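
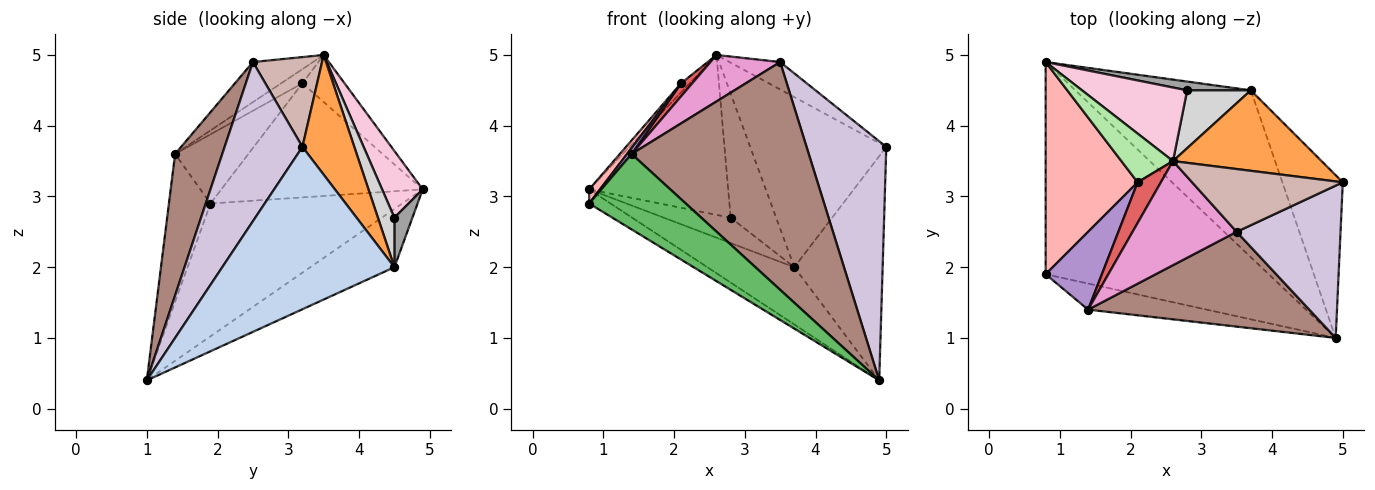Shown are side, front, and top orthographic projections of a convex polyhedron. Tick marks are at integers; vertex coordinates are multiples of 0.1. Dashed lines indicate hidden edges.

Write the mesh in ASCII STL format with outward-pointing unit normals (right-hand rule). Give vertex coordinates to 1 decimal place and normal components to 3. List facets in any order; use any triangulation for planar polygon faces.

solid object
 facet normal -0.300 0.310 -0.902
  outer loop
   vertex 3.7 4.5 2.0
   vertex 4.9 1.0 0.4
   vertex 0.8 4.9 3.1
  endloop
 endfacet
 facet normal 0.845 0.433 -0.314
  outer loop
   vertex 3.7 4.5 2.0
   vertex 5.0 3.2 3.7
   vertex 4.9 1.0 0.4
  endloop
 endfacet
 facet normal 0.326 0.855 0.404
  outer loop
   vertex 3.7 4.5 2.0
   vertex 2.6 3.5 5.0
   vertex 5.0 3.2 3.7
  endloop
 endfacet
 facet normal -0.511 0.057 -0.858
  outer loop
   vertex 0.8 1.9 2.9
   vertex 0.8 4.9 3.1
   vertex 4.9 1.0 0.4
  endloop
 endfacet
 facet normal -0.377 -0.876 -0.303
  outer loop
   vertex 0.8 1.9 2.9
   vertex 4.9 1.0 0.4
   vertex 1.4 1.4 3.6
  endloop
 endfacet
 facet normal -0.667 0.136 0.732
  outer loop
   vertex 2.1 3.2 4.6
   vertex 2.6 3.5 5.0
   vertex 0.8 4.9 3.1
  endloop
 endfacet
 facet normal -0.502 -0.263 0.824
  outer loop
   vertex 2.1 3.2 4.6
   vertex 1.4 1.4 3.6
   vertex 2.6 3.5 5.0
  endloop
 endfacet
 facet normal -0.778 -0.042 0.627
  outer loop
   vertex 2.1 3.2 4.6
   vertex 0.8 4.9 3.1
   vertex 0.8 1.9 2.9
  endloop
 endfacet
 facet normal -0.775 -0.048 0.630
  outer loop
   vertex 2.1 3.2 4.6
   vertex 0.8 1.9 2.9
   vertex 1.4 1.4 3.6
  endloop
 endfacet
 facet normal 0.636 -0.651 0.415
  outer loop
   vertex 3.5 2.5 4.9
   vertex 4.9 1.0 0.4
   vertex 5.0 3.2 3.7
  endloop
 endfacet
 facet normal 0.239 -0.897 0.373
  outer loop
   vertex 3.5 2.5 4.9
   vertex 1.4 1.4 3.6
   vertex 4.9 1.0 0.4
  endloop
 endfacet
 facet normal 0.480 0.351 0.804
  outer loop
   vertex 3.5 2.5 4.9
   vertex 5.0 3.2 3.7
   vertex 2.6 3.5 5.0
  endloop
 endfacet
 facet normal -0.332 -0.385 0.861
  outer loop
   vertex 3.5 2.5 4.9
   vertex 2.6 3.5 5.0
   vertex 1.4 1.4 3.6
  endloop
 endfacet
 facet normal 0.256 0.878 0.404
  outer loop
   vertex 2.8 4.5 2.7
   vertex 0.8 4.9 3.1
   vertex 2.6 3.5 5.0
  endloop
 endfacet
 facet normal 0.247 0.916 0.317
  outer loop
   vertex 2.8 4.5 2.7
   vertex 3.7 4.5 2.0
   vertex 0.8 4.9 3.1
  endloop
 endfacet
 facet normal 0.312 0.861 0.401
  outer loop
   vertex 2.8 4.5 2.7
   vertex 2.6 3.5 5.0
   vertex 3.7 4.5 2.0
  endloop
 endfacet
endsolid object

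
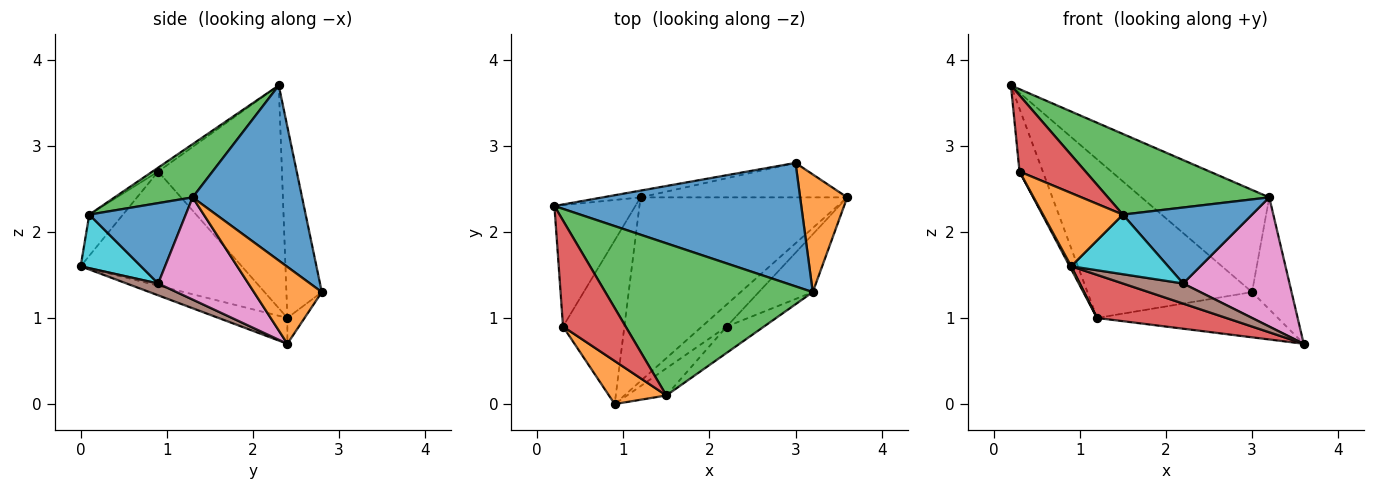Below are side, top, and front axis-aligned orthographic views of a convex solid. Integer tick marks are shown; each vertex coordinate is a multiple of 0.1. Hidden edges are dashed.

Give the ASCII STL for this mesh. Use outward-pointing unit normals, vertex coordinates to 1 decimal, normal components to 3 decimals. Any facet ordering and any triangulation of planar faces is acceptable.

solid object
 facet normal 0.479 0.560 0.676
  outer loop
   vertex 3.2 1.3 2.4
   vertex 3.0 2.8 1.3
   vertex 0.2 2.3 3.7
  endloop
 endfacet
 facet normal 0.764 0.445 0.468
  outer loop
   vertex 3.2 1.3 2.4
   vertex 3.6 2.4 0.7
   vertex 3.0 2.8 1.3
  endloop
 endfacet
 facet normal -0.210 0.977 -0.042
  outer loop
   vertex 1.2 2.4 1.0
   vertex 0.2 2.3 3.7
   vertex 3.0 2.8 1.3
  endloop
 endfacet
 facet normal -0.121 -0.227 -0.966
  outer loop
   vertex 1.2 2.4 1.0
   vertex 3.6 2.4 0.7
   vertex 0.9 0.0 1.6
  endloop
 endfacet
 facet normal -0.076 0.793 -0.604
  outer loop
   vertex 1.2 2.4 1.0
   vertex 3.0 2.8 1.3
   vertex 3.6 2.4 0.7
  endloop
 endfacet
 facet normal 0.333 -0.636 -0.696
  outer loop
   vertex 2.2 0.9 1.4
   vertex 0.9 0.0 1.6
   vertex 3.6 2.4 0.7
  endloop
 endfacet
 facet normal 0.612 -0.722 -0.323
  outer loop
   vertex 2.2 0.9 1.4
   vertex 3.6 2.4 0.7
   vertex 3.2 1.3 2.4
  endloop
 endfacet
 facet normal -0.926 0.174 -0.336
  outer loop
   vertex 0.3 0.9 2.7
   vertex 0.2 2.3 3.7
   vertex 1.2 2.4 1.0
  endloop
 endfacet
 facet normal -0.881 -0.008 -0.474
  outer loop
   vertex 0.3 0.9 2.7
   vertex 1.2 2.4 1.0
   vertex 0.9 0.0 1.6
  endloop
 endfacet
 facet normal 0.493 -0.792 -0.361
  outer loop
   vertex 1.5 0.1 2.2
   vertex 0.9 0.0 1.6
   vertex 2.2 0.9 1.4
  endloop
 endfacet
 facet normal 0.576 -0.772 -0.268
  outer loop
   vertex 1.5 0.1 2.2
   vertex 2.2 0.9 1.4
   vertex 3.2 1.3 2.4
  endloop
 endfacet
 facet normal -0.342 -0.810 0.477
  outer loop
   vertex 1.5 0.1 2.2
   vertex 0.3 0.9 2.7
   vertex 0.9 0.0 1.6
  endloop
 endfacet
 facet normal 0.221 -0.457 0.862
  outer loop
   vertex 1.5 0.1 2.2
   vertex 3.2 1.3 2.4
   vertex 0.2 2.3 3.7
  endloop
 endfacet
 facet normal -0.051 -0.583 0.811
  outer loop
   vertex 1.5 0.1 2.2
   vertex 0.2 2.3 3.7
   vertex 0.3 0.9 2.7
  endloop
 endfacet
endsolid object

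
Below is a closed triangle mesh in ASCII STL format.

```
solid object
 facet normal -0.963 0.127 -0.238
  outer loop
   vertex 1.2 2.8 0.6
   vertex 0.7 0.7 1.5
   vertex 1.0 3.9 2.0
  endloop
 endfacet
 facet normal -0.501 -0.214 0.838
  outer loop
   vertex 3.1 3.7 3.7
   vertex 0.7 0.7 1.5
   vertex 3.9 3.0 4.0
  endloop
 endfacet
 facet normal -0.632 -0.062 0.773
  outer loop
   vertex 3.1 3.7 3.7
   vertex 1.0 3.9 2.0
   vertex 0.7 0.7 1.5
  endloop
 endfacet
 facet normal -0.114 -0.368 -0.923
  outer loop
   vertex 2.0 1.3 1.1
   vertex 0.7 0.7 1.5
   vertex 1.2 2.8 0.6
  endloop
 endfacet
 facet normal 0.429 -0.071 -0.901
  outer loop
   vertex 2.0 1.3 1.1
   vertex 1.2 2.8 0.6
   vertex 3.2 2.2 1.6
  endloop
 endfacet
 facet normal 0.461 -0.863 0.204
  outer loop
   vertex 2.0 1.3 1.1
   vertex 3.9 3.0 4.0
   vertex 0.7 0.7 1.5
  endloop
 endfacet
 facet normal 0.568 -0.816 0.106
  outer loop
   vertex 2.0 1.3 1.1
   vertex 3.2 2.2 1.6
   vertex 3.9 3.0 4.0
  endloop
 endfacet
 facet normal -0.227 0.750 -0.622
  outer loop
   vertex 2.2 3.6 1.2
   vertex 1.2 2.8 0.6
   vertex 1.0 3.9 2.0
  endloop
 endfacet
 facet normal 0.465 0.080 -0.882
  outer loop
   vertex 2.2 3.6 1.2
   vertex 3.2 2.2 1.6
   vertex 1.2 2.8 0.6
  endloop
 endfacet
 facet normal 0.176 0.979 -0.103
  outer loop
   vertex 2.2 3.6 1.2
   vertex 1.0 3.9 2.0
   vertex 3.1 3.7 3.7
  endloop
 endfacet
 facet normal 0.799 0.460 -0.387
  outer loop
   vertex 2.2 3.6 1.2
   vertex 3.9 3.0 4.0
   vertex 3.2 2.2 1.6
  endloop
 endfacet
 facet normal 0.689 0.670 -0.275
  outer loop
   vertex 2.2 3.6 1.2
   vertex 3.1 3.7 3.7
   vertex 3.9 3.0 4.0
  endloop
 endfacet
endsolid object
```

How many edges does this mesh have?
18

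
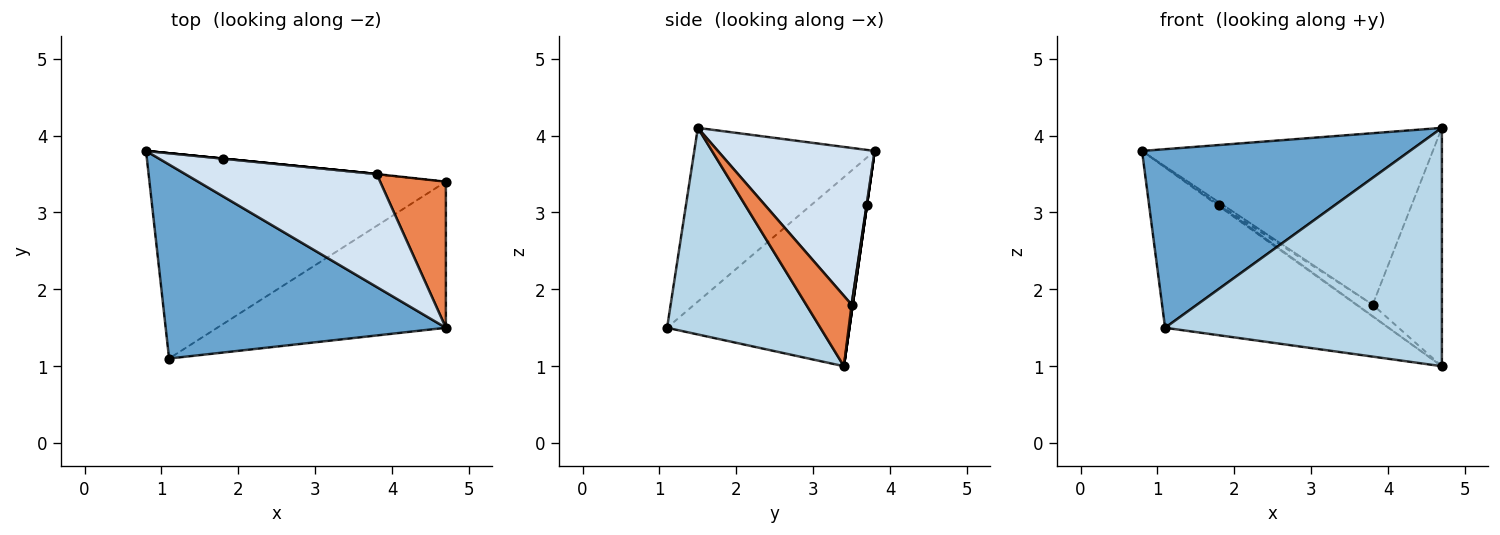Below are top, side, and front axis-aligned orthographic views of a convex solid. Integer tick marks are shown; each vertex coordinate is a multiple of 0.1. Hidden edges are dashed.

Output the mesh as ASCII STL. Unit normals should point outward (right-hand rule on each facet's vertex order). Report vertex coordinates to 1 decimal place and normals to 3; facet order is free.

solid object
 facet normal -0.415 -0.616 0.669
  outer loop
   vertex 1.1 1.1 1.5
   vertex 4.7 1.5 4.1
   vertex 0.8 3.8 3.8
  endloop
 endfacet
 facet normal -0.449 0.550 -0.704
  outer loop
   vertex 4.7 3.4 1.0
   vertex 1.1 1.1 1.5
   vertex 0.8 3.8 3.8
  endloop
 endfacet
 facet normal 0.427 -0.771 -0.473
  outer loop
   vertex 4.7 3.4 1.0
   vertex 4.7 1.5 4.1
   vertex 1.1 1.1 1.5
  endloop
 endfacet
 facet normal 0.411 0.762 0.502
  outer loop
   vertex 3.8 3.5 1.8
   vertex 0.8 3.8 3.8
   vertex 4.7 1.5 4.1
  endloop
 endfacet
 facet normal 0.488 0.744 0.456
  outer loop
   vertex 3.8 3.5 1.8
   vertex 4.7 1.5 4.1
   vertex 4.7 3.4 1.0
  endloop
 endfacet
 facet normal 0.000 0.990 -0.141
  outer loop
   vertex 1.8 3.7 3.1
   vertex 4.7 3.4 1.0
   vertex 0.8 3.8 3.8
  endloop
 endfacet
 facet normal 0.100 0.995 0.000
  outer loop
   vertex 1.8 3.7 3.1
   vertex 0.8 3.8 3.8
   vertex 3.8 3.5 1.8
  endloop
 endfacet
 facet normal 0.070 0.997 -0.046
  outer loop
   vertex 1.8 3.7 3.1
   vertex 3.8 3.5 1.8
   vertex 4.7 3.4 1.0
  endloop
 endfacet
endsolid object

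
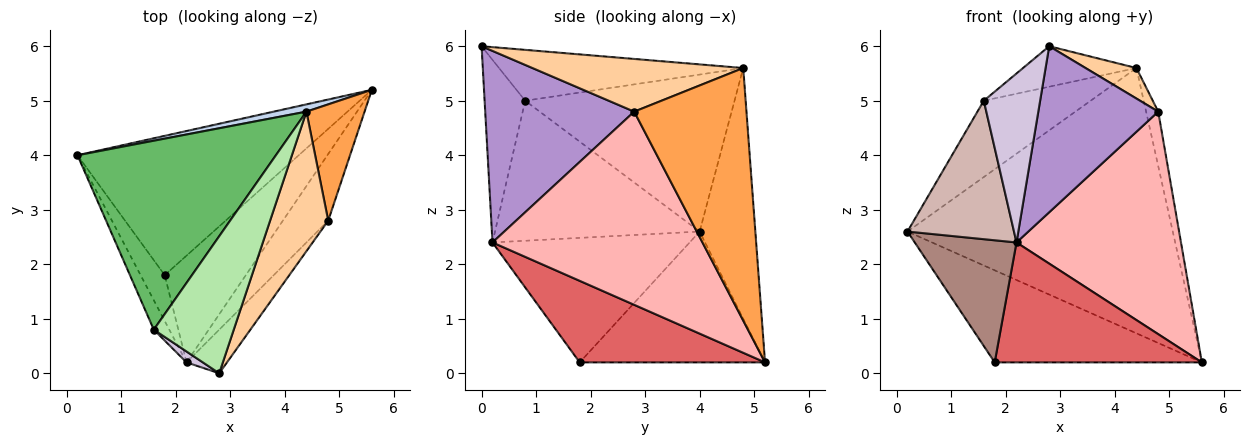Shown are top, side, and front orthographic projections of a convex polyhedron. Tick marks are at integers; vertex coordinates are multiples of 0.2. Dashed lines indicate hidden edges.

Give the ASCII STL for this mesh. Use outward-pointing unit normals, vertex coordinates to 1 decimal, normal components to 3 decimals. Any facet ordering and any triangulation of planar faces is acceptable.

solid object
 facet normal -0.442 0.494 -0.748
  outer loop
   vertex 1.8 1.8 0.2
   vertex 0.2 4.0 2.6
   vertex 5.6 5.2 0.2
  endloop
 endfacet
 facet normal -0.205 0.978 0.027
  outer loop
   vertex 4.4 4.8 5.6
   vertex 5.6 5.2 0.2
   vertex 0.2 4.0 2.6
  endloop
 endfacet
 facet normal 0.969 0.105 0.223
  outer loop
   vertex 4.4 4.8 5.6
   vertex 4.8 2.8 4.8
   vertex 5.6 5.2 0.2
  endloop
 endfacet
 facet normal 0.663 -0.160 0.731
  outer loop
   vertex 4.4 4.8 5.6
   vertex 2.8 0.0 6.0
   vertex 4.8 2.8 4.8
  endloop
 endfacet
 facet normal -0.592 0.302 0.748
  outer loop
   vertex 1.6 0.8 5.0
   vertex 4.4 4.8 5.6
   vertex 0.2 4.0 2.6
  endloop
 endfacet
 facet normal -0.521 0.242 0.819
  outer loop
   vertex 1.6 0.8 5.0
   vertex 2.8 0.0 6.0
   vertex 4.4 4.8 5.6
  endloop
 endfacet
 facet normal 0.556 -0.621 -0.553
  outer loop
   vertex 2.2 0.2 2.4
   vertex 1.8 1.8 0.2
   vertex 5.6 5.2 0.2
  endloop
 endfacet
 facet normal 0.774 -0.606 -0.182
  outer loop
   vertex 2.2 0.2 2.4
   vertex 5.6 5.2 0.2
   vertex 4.8 2.8 4.8
  endloop
 endfacet
 facet normal 0.769 -0.619 -0.162
  outer loop
   vertex 2.2 0.2 2.4
   vertex 4.8 2.8 4.8
   vertex 2.8 0.0 6.0
  endloop
 endfacet
 facet normal -0.584 -0.810 0.052
  outer loop
   vertex 2.2 0.2 2.4
   vertex 2.8 0.0 6.0
   vertex 1.6 0.8 5.0
  endloop
 endfacet
 facet normal -0.876 -0.452 -0.170
  outer loop
   vertex 2.2 0.2 2.4
   vertex 0.2 4.0 2.6
   vertex 1.8 1.8 0.2
  endloop
 endfacet
 facet normal -0.883 -0.459 -0.098
  outer loop
   vertex 2.2 0.2 2.4
   vertex 1.6 0.8 5.0
   vertex 0.2 4.0 2.6
  endloop
 endfacet
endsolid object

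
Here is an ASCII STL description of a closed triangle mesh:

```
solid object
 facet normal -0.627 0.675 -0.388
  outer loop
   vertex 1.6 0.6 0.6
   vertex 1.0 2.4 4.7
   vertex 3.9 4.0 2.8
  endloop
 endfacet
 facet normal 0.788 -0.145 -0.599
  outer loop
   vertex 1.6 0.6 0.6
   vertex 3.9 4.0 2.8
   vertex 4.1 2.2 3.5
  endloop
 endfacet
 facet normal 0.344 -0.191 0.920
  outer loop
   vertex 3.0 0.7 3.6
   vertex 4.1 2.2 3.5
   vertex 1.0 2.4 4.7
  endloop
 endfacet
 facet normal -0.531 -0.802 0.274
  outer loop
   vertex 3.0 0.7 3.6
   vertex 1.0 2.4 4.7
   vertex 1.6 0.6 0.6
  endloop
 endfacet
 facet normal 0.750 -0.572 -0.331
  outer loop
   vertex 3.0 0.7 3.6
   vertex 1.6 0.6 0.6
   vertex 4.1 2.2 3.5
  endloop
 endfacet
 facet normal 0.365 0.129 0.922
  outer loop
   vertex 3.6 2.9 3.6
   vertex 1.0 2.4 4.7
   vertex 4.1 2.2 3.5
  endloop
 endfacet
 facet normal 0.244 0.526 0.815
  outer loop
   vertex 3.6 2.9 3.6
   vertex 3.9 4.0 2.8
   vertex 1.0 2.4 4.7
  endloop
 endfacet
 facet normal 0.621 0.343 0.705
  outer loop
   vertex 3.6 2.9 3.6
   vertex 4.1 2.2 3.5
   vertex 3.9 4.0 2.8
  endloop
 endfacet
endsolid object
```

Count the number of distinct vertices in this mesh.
6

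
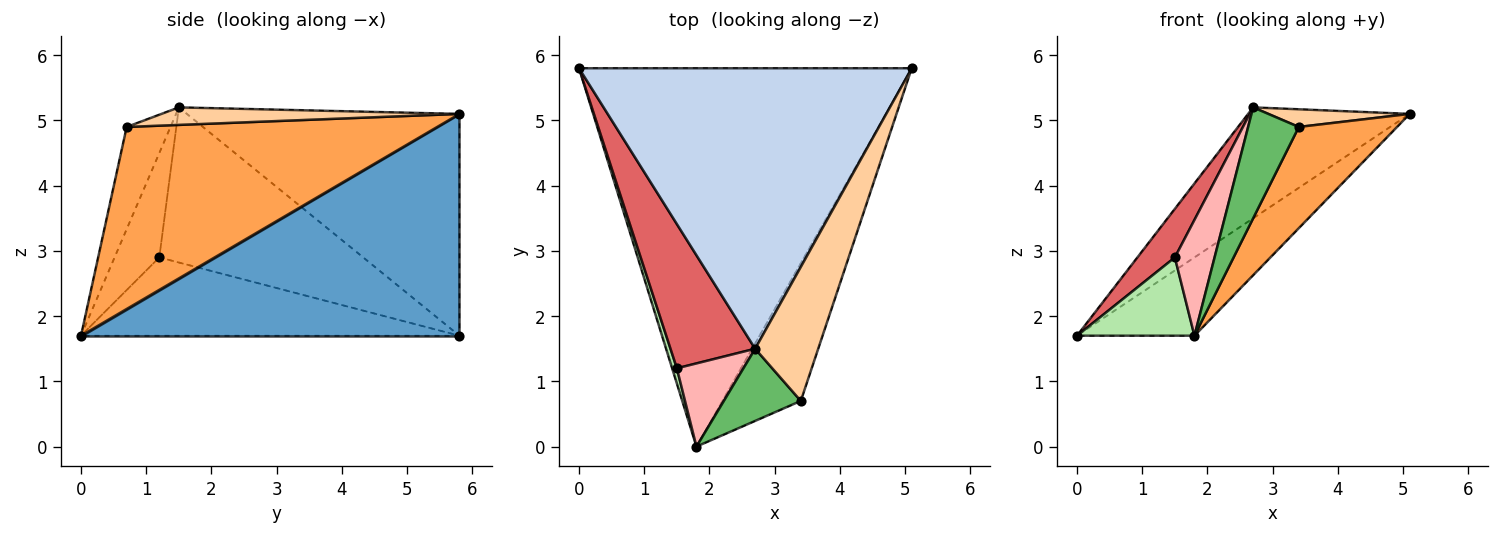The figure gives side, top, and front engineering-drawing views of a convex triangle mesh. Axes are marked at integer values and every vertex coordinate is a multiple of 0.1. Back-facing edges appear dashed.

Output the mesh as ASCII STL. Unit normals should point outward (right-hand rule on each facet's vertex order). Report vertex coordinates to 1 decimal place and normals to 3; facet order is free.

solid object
 facet normal 0.547 0.170 -0.820
  outer loop
   vertex 1.8 0.0 1.7
   vertex 0.0 5.8 1.7
   vertex 5.1 5.8 5.1
  endloop
 endfacet
 facet normal -0.527 0.312 0.790
  outer loop
   vertex 2.7 1.5 5.2
   vertex 5.1 5.8 5.1
   vertex 0.0 5.8 1.7
  endloop
 endfacet
 facet normal 0.882 -0.279 -0.380
  outer loop
   vertex 3.4 0.7 4.9
   vertex 1.8 0.0 1.7
   vertex 5.1 5.8 5.1
  endloop
 endfacet
 facet normal 0.266 -0.126 0.956
  outer loop
   vertex 3.4 0.7 4.9
   vertex 5.1 5.8 5.1
   vertex 2.7 1.5 5.2
  endloop
 endfacet
 facet normal -0.587 -0.679 0.442
  outer loop
   vertex 3.4 0.7 4.9
   vertex 2.7 1.5 5.2
   vertex 1.8 0.0 1.7
  endloop
 endfacet
 facet normal -0.953 -0.296 0.058
  outer loop
   vertex 1.5 1.2 2.9
   vertex 0.0 5.8 1.7
   vertex 1.8 0.0 1.7
  endloop
 endfacet
 facet normal -0.867 -0.159 0.473
  outer loop
   vertex 1.5 1.2 2.9
   vertex 2.7 1.5 5.2
   vertex 0.0 5.8 1.7
  endloop
 endfacet
 facet normal -0.675 -0.599 0.430
  outer loop
   vertex 1.5 1.2 2.9
   vertex 1.8 0.0 1.7
   vertex 2.7 1.5 5.2
  endloop
 endfacet
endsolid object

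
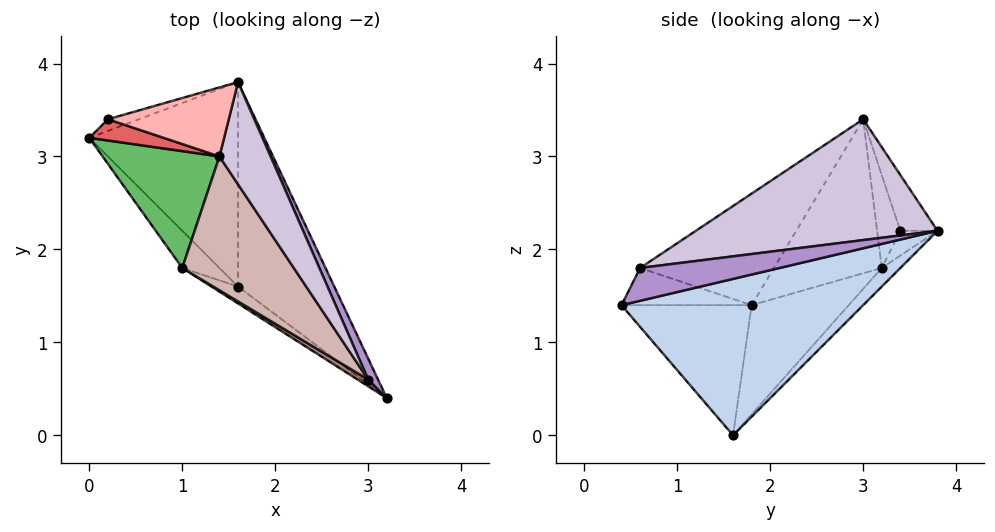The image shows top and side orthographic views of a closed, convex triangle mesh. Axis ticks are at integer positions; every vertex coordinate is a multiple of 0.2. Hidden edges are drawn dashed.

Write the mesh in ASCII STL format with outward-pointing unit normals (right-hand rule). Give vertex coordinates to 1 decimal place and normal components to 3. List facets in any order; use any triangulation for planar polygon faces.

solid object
 facet normal -0.088 0.704 -0.704
  outer loop
   vertex 1.6 1.6 0.0
   vertex 0.0 3.2 1.8
   vertex 1.6 3.8 2.2
  endloop
 endfacet
 facet normal 0.754 0.464 -0.464
  outer loop
   vertex 1.6 1.6 0.0
   vertex 1.6 3.8 2.2
   vertex 3.2 0.4 1.4
  endloop
 endfacet
 facet normal -0.817 -0.504 -0.278
  outer loop
   vertex 1.0 1.8 1.4
   vertex 0.0 3.2 1.8
   vertex 1.6 1.6 0.0
  endloop
 endfacet
 facet normal -0.534 -0.839 -0.109
  outer loop
   vertex 1.0 1.8 1.4
   vertex 1.6 1.6 0.0
   vertex 3.2 0.4 1.4
  endloop
 endfacet
 facet normal -0.640 -0.596 0.485
  outer loop
   vertex 1.0 1.8 1.4
   vertex 1.4 3.0 3.4
   vertex 0.0 3.2 1.8
  endloop
 endfacet
 facet normal -0.260 0.909 -0.325
  outer loop
   vertex 0.2 3.4 2.2
   vertex 1.6 3.8 2.2
   vertex 0.0 3.2 1.8
  endloop
 endfacet
 facet normal -0.707 -0.424 0.566
  outer loop
   vertex 0.2 3.4 2.2
   vertex 0.0 3.2 1.8
   vertex 1.4 3.0 3.4
  endloop
 endfacet
 facet normal -0.236 0.826 0.511
  outer loop
   vertex 0.2 3.4 2.2
   vertex 1.4 3.0 3.4
   vertex 1.6 3.8 2.2
  endloop
 endfacet
 facet normal 0.894 0.358 0.268
  outer loop
   vertex 3.0 0.6 1.8
   vertex 3.2 0.4 1.4
   vertex 1.6 3.8 2.2
  endloop
 endfacet
 facet normal 0.868 0.334 0.367
  outer loop
   vertex 3.0 0.6 1.8
   vertex 1.6 3.8 2.2
   vertex 1.4 3.0 3.4
  endloop
 endfacet
 facet normal -0.531 -0.834 0.152
  outer loop
   vertex 3.0 0.6 1.8
   vertex 1.0 1.8 1.4
   vertex 3.2 0.4 1.4
  endloop
 endfacet
 facet normal -0.514 -0.686 0.514
  outer loop
   vertex 3.0 0.6 1.8
   vertex 1.4 3.0 3.4
   vertex 1.0 1.8 1.4
  endloop
 endfacet
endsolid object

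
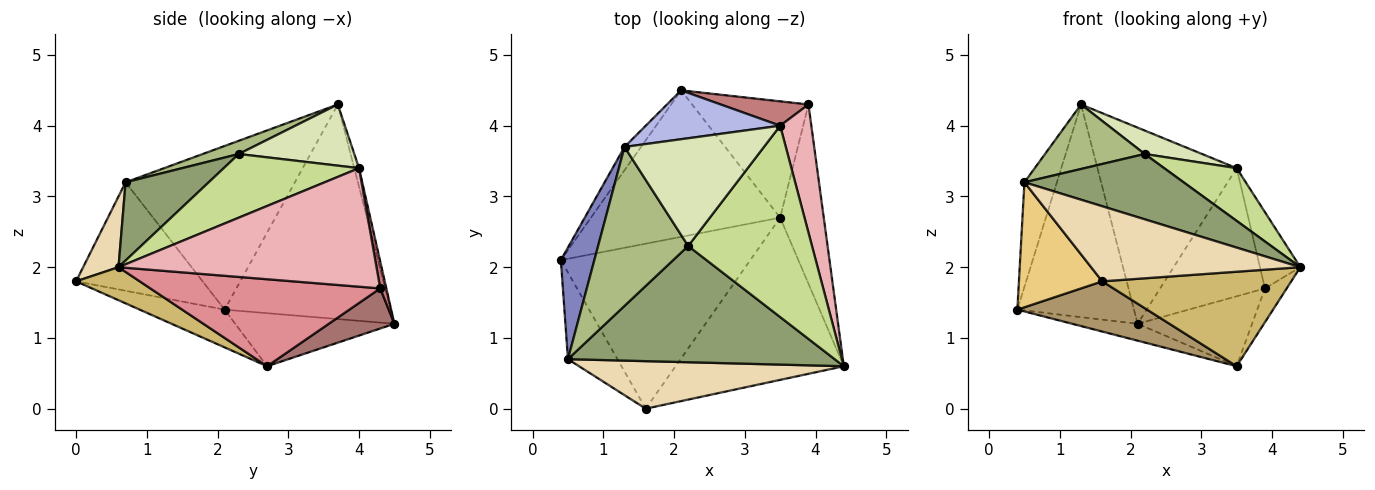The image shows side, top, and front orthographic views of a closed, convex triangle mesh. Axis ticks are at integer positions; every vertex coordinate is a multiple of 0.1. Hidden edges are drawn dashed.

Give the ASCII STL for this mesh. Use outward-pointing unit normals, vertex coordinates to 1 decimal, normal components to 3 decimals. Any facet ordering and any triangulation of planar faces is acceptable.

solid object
 facet normal -0.817 0.573 -0.063
  outer loop
   vertex 1.3 3.7 4.3
   vertex 2.1 4.5 1.2
   vertex 0.4 2.1 1.4
  endloop
 endfacet
 facet normal -0.963 0.185 0.197
  outer loop
   vertex 0.5 0.7 3.2
   vertex 1.3 3.7 4.3
   vertex 0.4 2.1 1.4
  endloop
 endfacet
 facet normal -0.268 0.110 -0.957
  outer loop
   vertex 3.5 2.7 0.6
   vertex 0.4 2.1 1.4
   vertex 2.1 4.5 1.2
  endloop
 endfacet
 facet normal -0.033 0.970 0.242
  outer loop
   vertex 3.5 4.0 3.4
   vertex 2.1 4.5 1.2
   vertex 1.3 3.7 4.3
  endloop
 endfacet
 facet normal 0.248 -0.474 0.845
  outer loop
   vertex 2.2 2.3 3.6
   vertex 0.5 0.7 3.2
   vertex 4.4 0.6 2.0
  endloop
 endfacet
 facet normal 0.135 -0.373 0.918
  outer loop
   vertex 2.2 2.3 3.6
   vertex 1.3 3.7 4.3
   vertex 0.5 0.7 3.2
  endloop
 endfacet
 facet normal 0.444 -0.238 0.864
  outer loop
   vertex 2.2 2.3 3.6
   vertex 4.4 0.6 2.0
   vertex 3.5 4.0 3.4
  endloop
 endfacet
 facet normal 0.394 -0.196 0.898
  outer loop
   vertex 2.2 2.3 3.6
   vertex 3.5 4.0 3.4
   vertex 1.3 3.7 4.3
  endloop
 endfacet
 facet normal -0.187 -0.286 -0.940
  outer loop
   vertex 1.6 0.0 1.8
   vertex 0.4 2.1 1.4
   vertex 3.5 2.7 0.6
  endloop
 endfacet
 facet normal 0.167 -0.496 -0.852
  outer loop
   vertex 1.6 0.0 1.8
   vertex 3.5 2.7 0.6
   vertex 4.4 0.6 2.0
  endloop
 endfacet
 facet normal -0.780 -0.514 -0.356
  outer loop
   vertex 1.6 0.0 1.8
   vertex 0.5 0.7 3.2
   vertex 0.4 2.1 1.4
  endloop
 endfacet
 facet normal 0.141 -0.837 0.529
  outer loop
   vertex 1.6 0.0 1.8
   vertex 4.4 0.6 2.0
   vertex 0.5 0.7 3.2
  endloop
 endfacet
 facet normal 0.283 0.494 -0.822
  outer loop
   vertex 3.9 4.3 1.7
   vertex 3.5 2.7 0.6
   vertex 2.1 4.5 1.2
  endloop
 endfacet
 facet normal 0.057 0.981 0.187
  outer loop
   vertex 3.9 4.3 1.7
   vertex 2.1 4.5 1.2
   vertex 3.5 4.0 3.4
  endloop
 endfacet
 facet normal 0.891 0.084 -0.446
  outer loop
   vertex 3.9 4.3 1.7
   vertex 4.4 0.6 2.0
   vertex 3.5 2.7 0.6
  endloop
 endfacet
 facet normal 0.956 0.150 0.251
  outer loop
   vertex 3.9 4.3 1.7
   vertex 3.5 4.0 3.4
   vertex 4.4 0.6 2.0
  endloop
 endfacet
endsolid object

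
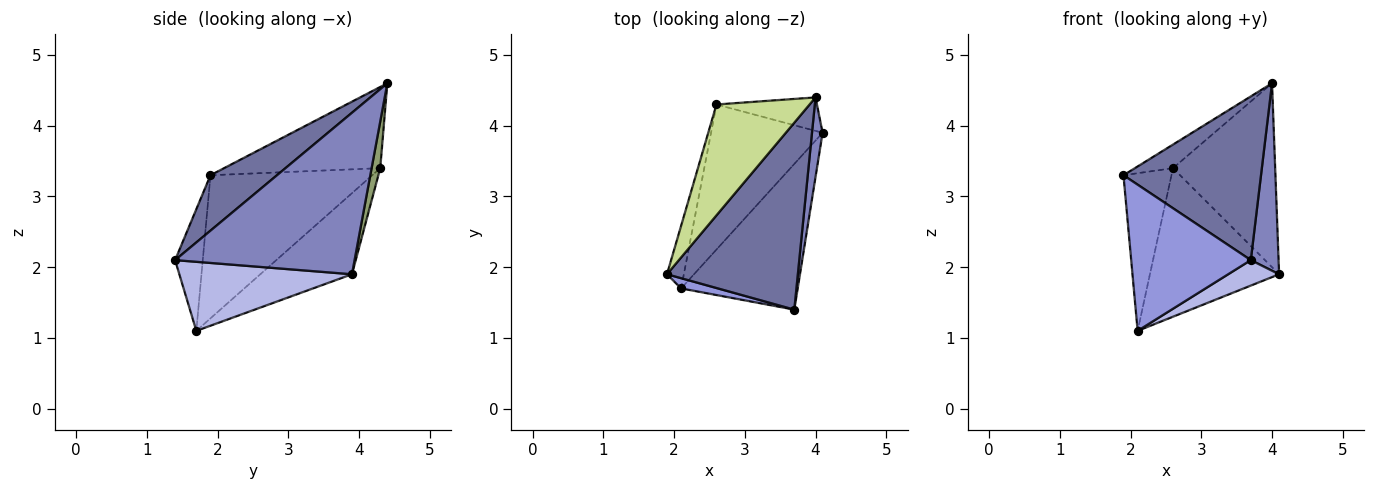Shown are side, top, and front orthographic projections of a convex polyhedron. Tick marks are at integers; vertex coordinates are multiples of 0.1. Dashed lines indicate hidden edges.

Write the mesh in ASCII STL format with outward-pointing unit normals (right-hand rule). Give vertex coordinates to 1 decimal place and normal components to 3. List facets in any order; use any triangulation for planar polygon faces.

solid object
 facet normal 0.304 -0.628 0.717
  outer loop
   vertex 4.0 4.4 4.6
   vertex 1.9 1.9 3.3
   vertex 3.7 1.4 2.1
  endloop
 endfacet
 facet normal 0.986 -0.153 0.065
  outer loop
   vertex 4.0 4.4 4.6
   vertex 3.7 1.4 2.1
   vertex 4.1 3.9 1.9
  endloop
 endfacet
 facet normal -0.225 -0.972 0.068
  outer loop
   vertex 2.1 1.7 1.1
   vertex 3.7 1.4 2.1
   vertex 1.9 1.9 3.3
  endloop
 endfacet
 facet normal 0.504 -0.149 -0.851
  outer loop
   vertex 2.1 1.7 1.1
   vertex 4.1 3.9 1.9
   vertex 3.7 1.4 2.1
  endloop
 endfacet
 facet normal 0.083 0.980 -0.178
  outer loop
   vertex 2.6 4.3 3.4
   vertex 4.0 4.4 4.6
   vertex 4.1 3.9 1.9
  endloop
 endfacet
 facet normal -0.453 0.638 -0.623
  outer loop
   vertex 2.6 4.3 3.4
   vertex 4.1 3.9 1.9
   vertex 2.1 1.7 1.1
  endloop
 endfacet
 facet normal -0.649 0.158 0.744
  outer loop
   vertex 2.6 4.3 3.4
   vertex 1.9 1.9 3.3
   vertex 4.0 4.4 4.6
  endloop
 endfacet
 facet normal -0.953 0.283 -0.112
  outer loop
   vertex 2.6 4.3 3.4
   vertex 2.1 1.7 1.1
   vertex 1.9 1.9 3.3
  endloop
 endfacet
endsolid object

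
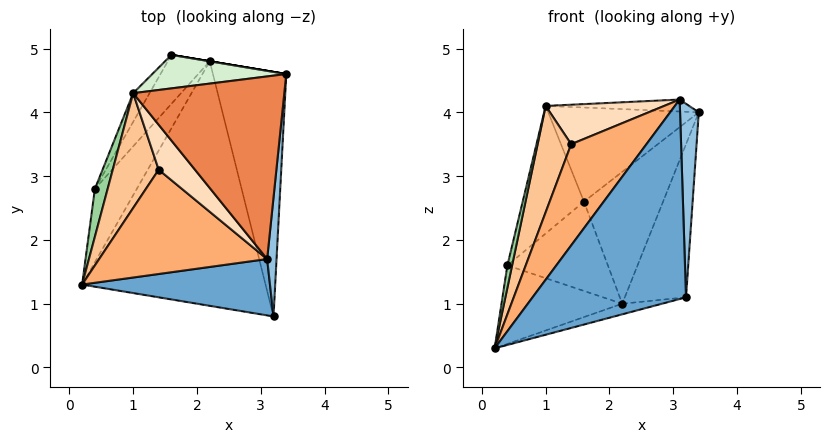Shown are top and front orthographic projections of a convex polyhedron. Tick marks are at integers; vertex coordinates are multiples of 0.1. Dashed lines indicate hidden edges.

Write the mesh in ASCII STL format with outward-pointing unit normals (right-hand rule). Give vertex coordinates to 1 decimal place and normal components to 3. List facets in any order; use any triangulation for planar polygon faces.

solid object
 facet normal -0.227 -0.937 0.265
  outer loop
   vertex 3.1 1.7 4.2
   vertex 0.2 1.3 0.3
   vertex 3.2 0.8 1.1
  endloop
 endfacet
 facet normal 0.993 -0.099 0.061
  outer loop
   vertex 3.1 1.7 4.2
   vertex 3.2 0.8 1.1
   vertex 3.4 4.6 4.0
  endloop
 endfacet
 facet normal 0.264 0.042 -0.964
  outer loop
   vertex 2.2 4.8 1.0
   vertex 3.2 0.8 1.1
   vertex 0.2 1.3 0.3
  endloop
 endfacet
 facet normal 0.911 0.219 -0.350
  outer loop
   vertex 2.2 4.8 1.0
   vertex 3.4 4.6 4.0
   vertex 3.2 0.8 1.1
  endloop
 endfacet
 facet normal 0.033 0.065 0.997
  outer loop
   vertex 1.0 4.3 4.1
   vertex 3.1 1.7 4.2
   vertex 3.4 4.6 4.0
  endloop
 endfacet
 facet normal -0.656 -0.526 0.542
  outer loop
   vertex 1.4 3.1 3.5
   vertex 0.2 1.3 0.3
   vertex 3.1 1.7 4.2
  endloop
 endfacet
 facet normal -0.684 -0.496 0.535
  outer loop
   vertex 1.4 3.1 3.5
   vertex 1.0 4.3 4.1
   vertex 0.2 1.3 0.3
  endloop
 endfacet
 facet normal -0.649 -0.502 0.572
  outer loop
   vertex 1.4 3.1 3.5
   vertex 3.1 1.7 4.2
   vertex 1.0 4.3 4.1
  endloop
 endfacet
 facet normal -0.721 0.506 -0.474
  outer loop
   vertex 0.4 2.8 1.6
   vertex 2.2 4.8 1.0
   vertex 0.2 1.3 0.3
  endloop
 endfacet
 facet normal -0.939 -0.146 0.313
  outer loop
   vertex 0.4 2.8 1.6
   vertex 0.2 1.3 0.3
   vertex 1.0 4.3 4.1
  endloop
 endfacet
 facet normal 0.164 0.986 0.000
  outer loop
   vertex 1.6 4.9 2.6
   vertex 3.4 4.6 4.0
   vertex 2.2 4.8 1.0
  endloop
 endfacet
 facet normal -0.103 0.937 0.334
  outer loop
   vertex 1.6 4.9 2.6
   vertex 1.0 4.3 4.1
   vertex 3.4 4.6 4.0
  endloop
 endfacet
 facet normal -0.750 0.580 -0.318
  outer loop
   vertex 1.6 4.9 2.6
   vertex 2.2 4.8 1.0
   vertex 0.4 2.8 1.6
  endloop
 endfacet
 facet normal -0.836 0.535 -0.120
  outer loop
   vertex 1.6 4.9 2.6
   vertex 0.4 2.8 1.6
   vertex 1.0 4.3 4.1
  endloop
 endfacet
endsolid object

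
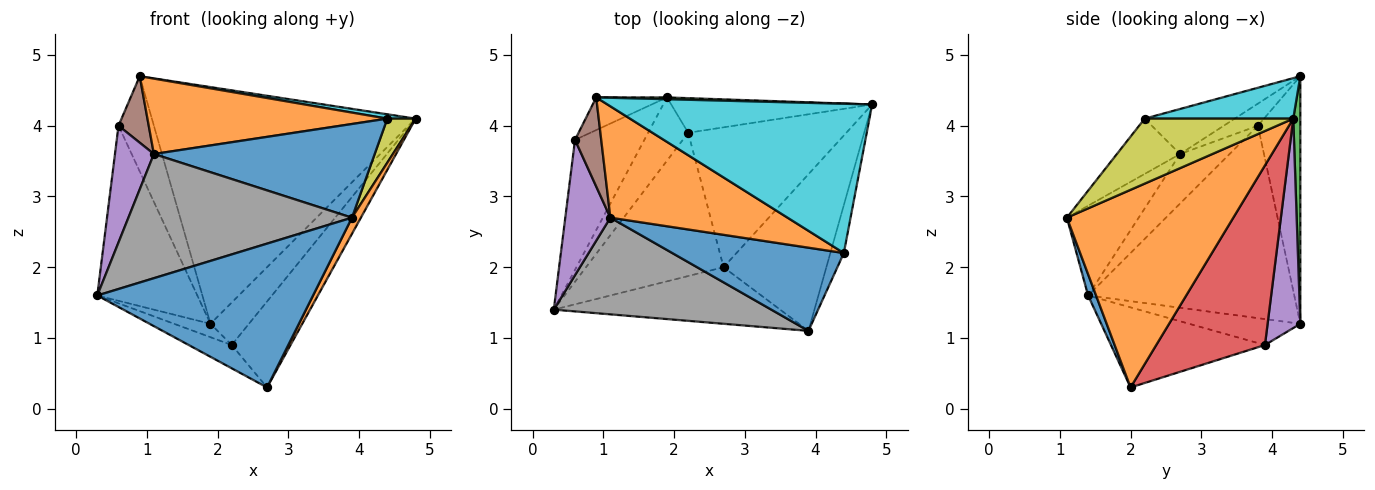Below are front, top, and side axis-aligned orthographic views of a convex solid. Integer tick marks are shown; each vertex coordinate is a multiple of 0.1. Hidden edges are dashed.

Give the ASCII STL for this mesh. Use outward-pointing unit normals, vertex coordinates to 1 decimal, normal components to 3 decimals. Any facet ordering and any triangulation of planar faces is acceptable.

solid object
 facet normal 0.034 -0.930 -0.366
  outer loop
   vertex 2.7 2.0 0.3
   vertex 3.9 1.1 2.7
   vertex 0.3 1.4 1.6
  endloop
 endfacet
 facet normal 0.886 -0.048 -0.461
  outer loop
   vertex 2.7 2.0 0.3
   vertex 4.8 4.3 4.1
   vertex 3.9 1.1 2.7
  endloop
 endfacet
 facet normal 0.027 1.000 0.008
  outer loop
   vertex 0.9 4.4 4.7
   vertex 4.8 4.3 4.1
   vertex 1.9 4.4 1.2
  endloop
 endfacet
 facet normal 0.695 0.376 -0.612
  outer loop
   vertex 2.2 3.9 0.9
   vertex 4.8 4.3 4.1
   vertex 2.7 2.0 0.3
  endloop
 endfacet
 facet normal 0.550 0.647 -0.528
  outer loop
   vertex 2.2 3.9 0.9
   vertex 1.9 4.4 1.2
   vertex 4.8 4.3 4.1
  endloop
 endfacet
 facet normal -0.498 0.139 -0.856
  outer loop
   vertex 2.2 3.9 0.9
   vertex 2.7 2.0 0.3
   vertex 0.3 1.4 1.6
  endloop
 endfacet
 facet normal -0.535 0.175 -0.827
  outer loop
   vertex 2.2 3.9 0.9
   vertex 0.3 1.4 1.6
   vertex 1.9 4.4 1.2
  endloop
 endfacet
 facet normal -0.246 -0.765 0.595
  outer loop
   vertex 1.1 2.7 3.6
   vertex 0.3 1.4 1.6
   vertex 3.9 1.1 2.7
  endloop
 endfacet
 facet normal 0.963 -0.183 -0.200
  outer loop
   vertex 4.4 2.2 4.1
   vertex 3.9 1.1 2.7
   vertex 4.8 4.3 4.1
  endloop
 endfacet
 facet normal 0.151 -0.029 0.988
  outer loop
   vertex 4.4 2.2 4.1
   vertex 4.8 4.3 4.1
   vertex 0.9 4.4 4.7
  endloop
 endfacet
 facet normal -0.209 -0.731 0.649
  outer loop
   vertex 4.4 2.2 4.1
   vertex 1.1 2.7 3.6
   vertex 3.9 1.1 2.7
  endloop
 endfacet
 facet normal -0.206 -0.549 0.810
  outer loop
   vertex 4.4 2.2 4.1
   vertex 0.9 4.4 4.7
   vertex 1.1 2.7 3.6
  endloop
 endfacet
 facet normal -0.856 0.415 -0.308
  outer loop
   vertex 0.6 3.8 4.0
   vertex 1.9 4.4 1.2
   vertex 0.3 1.4 1.6
  endloop
 endfacet
 facet normal -0.750 0.625 -0.214
  outer loop
   vertex 0.6 3.8 4.0
   vertex 0.9 4.4 4.7
   vertex 1.9 4.4 1.2
  endloop
 endfacet
 facet normal -0.639 -0.502 0.582
  outer loop
   vertex 0.6 3.8 4.0
   vertex 0.3 1.4 1.6
   vertex 1.1 2.7 3.6
  endloop
 endfacet
 facet normal -0.559 -0.496 0.665
  outer loop
   vertex 0.6 3.8 4.0
   vertex 1.1 2.7 3.6
   vertex 0.9 4.4 4.7
  endloop
 endfacet
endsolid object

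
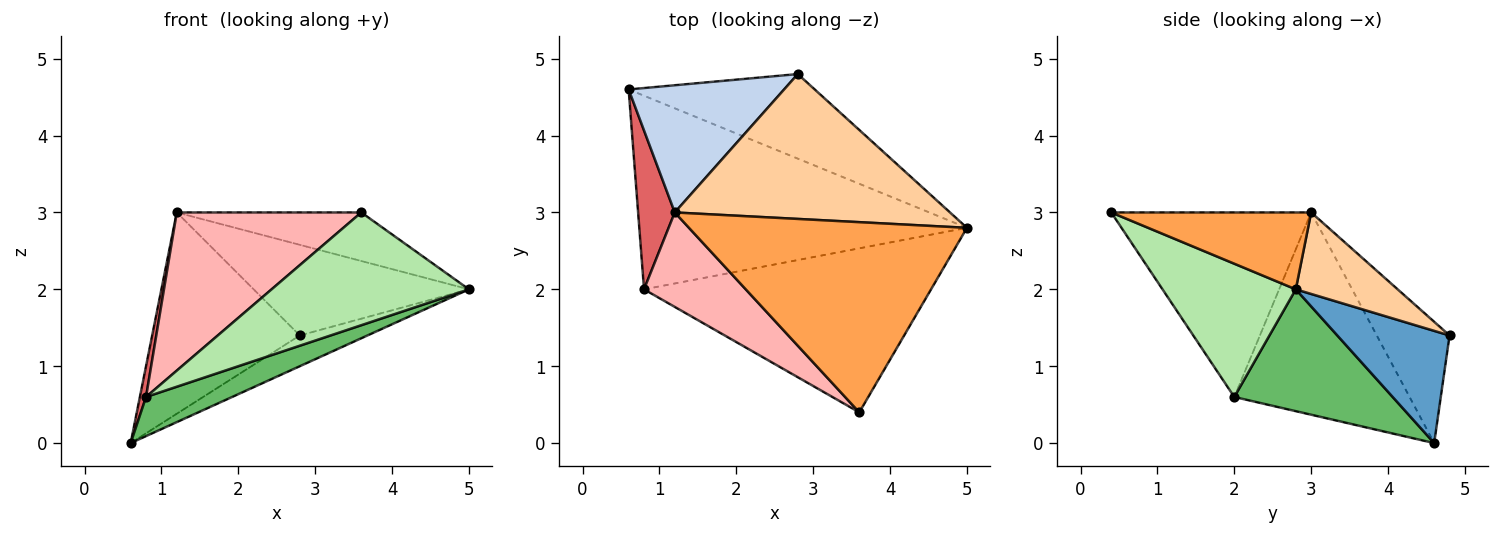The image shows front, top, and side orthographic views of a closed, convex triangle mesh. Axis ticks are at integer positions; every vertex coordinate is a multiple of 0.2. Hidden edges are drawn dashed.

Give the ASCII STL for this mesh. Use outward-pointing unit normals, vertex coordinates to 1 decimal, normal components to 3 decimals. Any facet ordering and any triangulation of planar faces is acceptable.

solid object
 facet normal 0.493 0.297 -0.818
  outer loop
   vertex 2.8 4.8 1.4
   vertex 5.0 2.8 2.0
   vertex 0.6 4.6 0.0
  endloop
 endfacet
 facet normal -0.385 0.780 0.493
  outer loop
   vertex 1.2 3.0 3.0
   vertex 2.8 4.8 1.4
   vertex 0.6 4.6 0.0
  endloop
 endfacet
 facet normal 0.259 0.239 0.936
  outer loop
   vertex 1.2 3.0 3.0
   vertex 3.6 0.4 3.0
   vertex 5.0 2.8 2.0
  endloop
 endfacet
 facet normal 0.243 0.514 0.822
  outer loop
   vertex 1.2 3.0 3.0
   vertex 5.0 2.8 2.0
   vertex 2.8 4.8 1.4
  endloop
 endfacet
 facet normal 0.342 -0.186 -0.921
  outer loop
   vertex 0.8 2.0 0.6
   vertex 0.6 4.6 0.0
   vertex 5.0 2.8 2.0
  endloop
 endfacet
 facet normal 0.357 -0.529 -0.770
  outer loop
   vertex 0.8 2.0 0.6
   vertex 5.0 2.8 2.0
   vertex 3.6 0.4 3.0
  endloop
 endfacet
 facet normal -0.983 -0.035 0.178
  outer loop
   vertex 0.8 2.0 0.6
   vertex 1.2 3.0 3.0
   vertex 0.6 4.6 0.0
  endloop
 endfacet
 facet normal -0.681 -0.629 0.375
  outer loop
   vertex 0.8 2.0 0.6
   vertex 3.6 0.4 3.0
   vertex 1.2 3.0 3.0
  endloop
 endfacet
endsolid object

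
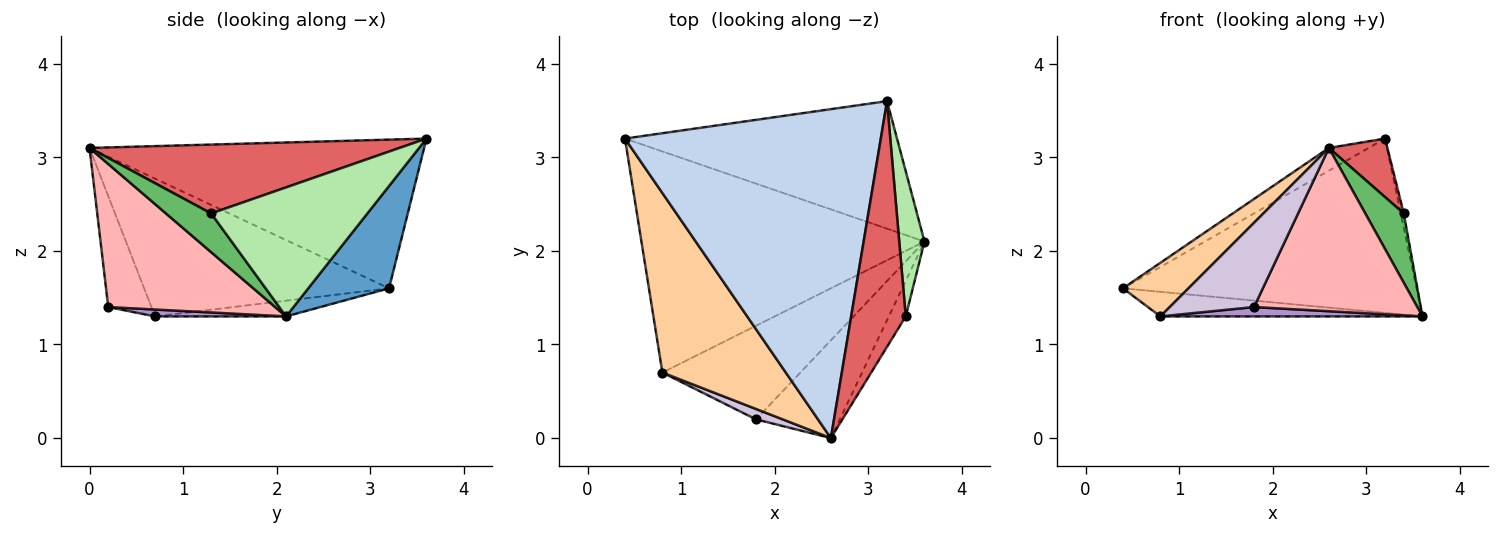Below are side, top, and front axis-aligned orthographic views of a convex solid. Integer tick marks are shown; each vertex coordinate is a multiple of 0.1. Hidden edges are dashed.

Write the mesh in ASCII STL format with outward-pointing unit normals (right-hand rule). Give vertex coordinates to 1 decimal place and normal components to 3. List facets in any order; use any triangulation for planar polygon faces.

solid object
 facet normal 0.217 0.788 -0.576
  outer loop
   vertex 3.2 3.6 3.2
   vertex 3.6 2.1 1.3
   vertex 0.4 3.2 1.6
  endloop
 endfacet
 facet normal -0.502 0.060 0.863
  outer loop
   vertex 3.2 3.6 3.2
   vertex 0.4 3.2 1.6
   vertex 2.6 0.0 3.1
  endloop
 endfacet
 facet normal -0.055 0.110 -0.992
  outer loop
   vertex 0.8 0.7 1.3
   vertex 0.4 3.2 1.6
   vertex 3.6 2.1 1.3
  endloop
 endfacet
 facet normal -0.730 -0.195 0.654
  outer loop
   vertex 0.8 0.7 1.3
   vertex 2.6 0.0 3.1
   vertex 0.4 3.2 1.6
  endloop
 endfacet
 facet normal 0.723 -0.615 -0.316
  outer loop
   vertex 3.4 1.3 2.4
   vertex 2.6 0.0 3.1
   vertex 3.6 2.1 1.3
  endloop
 endfacet
 facet normal 0.981 0.019 0.192
  outer loop
   vertex 3.4 1.3 2.4
   vertex 3.6 2.1 1.3
   vertex 3.2 3.6 3.2
  endloop
 endfacet
 facet normal 0.775 -0.146 0.614
  outer loop
   vertex 3.4 1.3 2.4
   vertex 3.2 3.6 3.2
   vertex 2.6 0.0 3.1
  endloop
 endfacet
 facet normal 0.659 -0.645 -0.386
  outer loop
   vertex 1.8 0.2 1.4
   vertex 3.6 2.1 1.3
   vertex 2.6 0.0 3.1
  endloop
 endfacet
 facet normal 0.050 -0.099 -0.994
  outer loop
   vertex 1.8 0.2 1.4
   vertex 0.8 0.7 1.3
   vertex 3.6 2.1 1.3
  endloop
 endfacet
 facet normal -0.453 -0.885 0.109
  outer loop
   vertex 1.8 0.2 1.4
   vertex 2.6 0.0 3.1
   vertex 0.8 0.7 1.3
  endloop
 endfacet
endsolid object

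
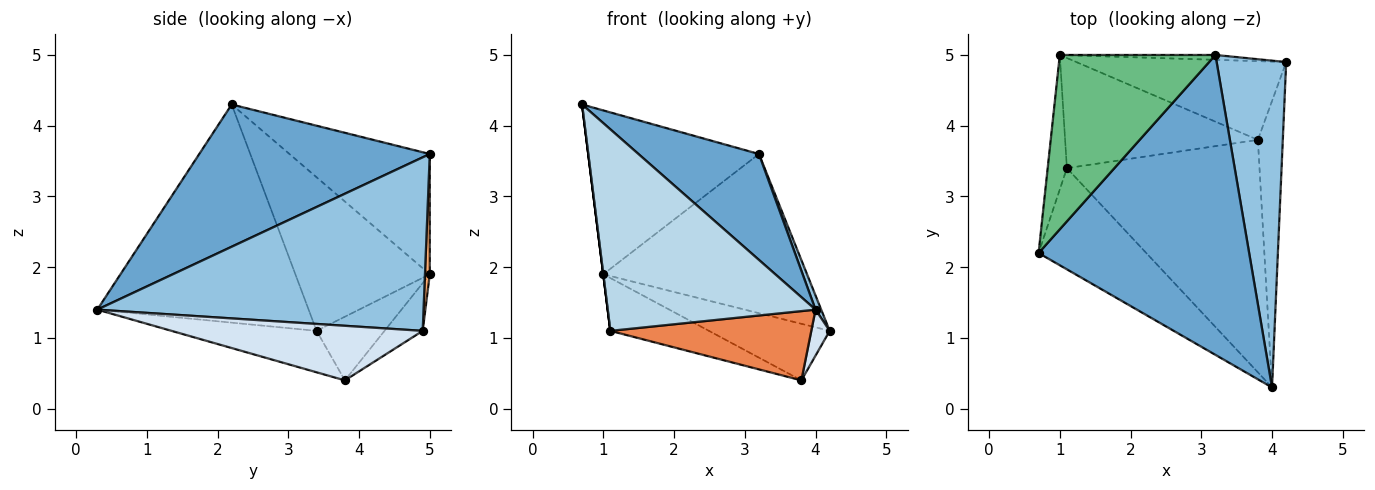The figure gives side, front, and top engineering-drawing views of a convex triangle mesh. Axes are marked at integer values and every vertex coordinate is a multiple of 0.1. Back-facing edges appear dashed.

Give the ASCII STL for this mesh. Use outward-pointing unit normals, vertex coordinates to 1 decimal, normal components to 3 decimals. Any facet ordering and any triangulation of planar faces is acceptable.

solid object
 facet normal 0.537 -0.281 0.795
  outer loop
   vertex 3.2 5.0 3.6
   vertex 0.7 2.2 4.3
   vertex 4.0 0.3 1.4
  endloop
 endfacet
 facet normal 0.928 -0.016 0.372
  outer loop
   vertex 3.2 5.0 3.6
   vertex 4.0 0.3 1.4
   vertex 4.2 4.9 1.1
  endloop
 endfacet
 facet normal -0.673 -0.661 -0.332
  outer loop
   vertex 1.1 3.4 1.1
   vertex 4.0 0.3 1.4
   vertex 0.7 2.2 4.3
  endloop
 endfacet
 facet normal 0.908 -0.066 -0.414
  outer loop
   vertex 3.8 3.8 0.4
   vertex 4.2 4.9 1.1
   vertex 4.0 0.3 1.4
  endloop
 endfacet
 facet normal -0.202 -0.280 -0.939
  outer loop
   vertex 3.8 3.8 0.4
   vertex 4.0 0.3 1.4
   vertex 1.1 3.4 1.1
  endloop
 endfacet
 facet normal 0.024 0.999 -0.031
  outer loop
   vertex 1.0 5.0 1.9
   vertex 3.2 5.0 3.6
   vertex 4.2 4.9 1.1
  endloop
 endfacet
 facet normal -0.182 0.574 -0.798
  outer loop
   vertex 1.0 5.0 1.9
   vertex 4.2 4.9 1.1
   vertex 3.8 3.8 0.4
  endloop
 endfacet
 facet normal -0.285 0.414 -0.864
  outer loop
   vertex 1.0 5.0 1.9
   vertex 3.8 3.8 0.4
   vertex 1.1 3.4 1.1
  endloop
 endfacet
 facet normal -0.491 0.597 0.635
  outer loop
   vertex 1.0 5.0 1.9
   vertex 0.7 2.2 4.3
   vertex 3.2 5.0 3.6
  endloop
 endfacet
 facet normal -0.992 0.000 -0.124
  outer loop
   vertex 1.0 5.0 1.9
   vertex 1.1 3.4 1.1
   vertex 0.7 2.2 4.3
  endloop
 endfacet
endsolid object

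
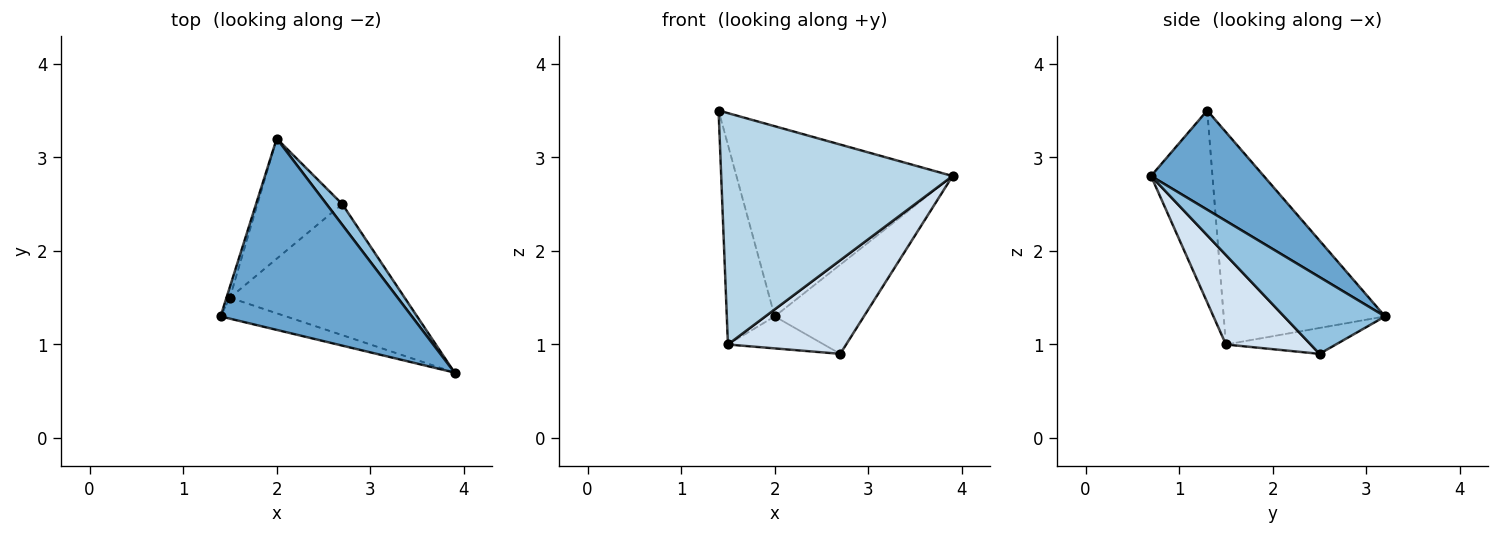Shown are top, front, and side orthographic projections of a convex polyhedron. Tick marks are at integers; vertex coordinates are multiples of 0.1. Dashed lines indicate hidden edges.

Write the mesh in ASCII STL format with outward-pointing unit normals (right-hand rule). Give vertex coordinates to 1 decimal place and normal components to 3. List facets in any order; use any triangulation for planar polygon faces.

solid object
 facet normal 0.345 0.662 0.666
  outer loop
   vertex 2.0 3.2 1.3
   vertex 1.4 1.3 3.5
   vertex 3.9 0.7 2.8
  endloop
 endfacet
 facet normal 0.741 0.654 0.152
  outer loop
   vertex 2.7 2.5 0.9
   vertex 2.0 3.2 1.3
   vertex 3.9 0.7 2.8
  endloop
 endfacet
 facet normal -0.256 -0.963 -0.087
  outer loop
   vertex 1.5 1.5 1.0
   vertex 3.9 0.7 2.8
   vertex 1.4 1.3 3.5
  endloop
 endfacet
 facet normal 0.385 -0.537 -0.751
  outer loop
   vertex 1.5 1.5 1.0
   vertex 2.7 2.5 0.9
   vertex 3.9 0.7 2.8
  endloop
 endfacet
 facet normal -0.959 0.285 -0.016
  outer loop
   vertex 1.5 1.5 1.0
   vertex 1.4 1.3 3.5
   vertex 2.0 3.2 1.3
  endloop
 endfacet
 facet normal -0.283 0.247 -0.927
  outer loop
   vertex 1.5 1.5 1.0
   vertex 2.0 3.2 1.3
   vertex 2.7 2.5 0.9
  endloop
 endfacet
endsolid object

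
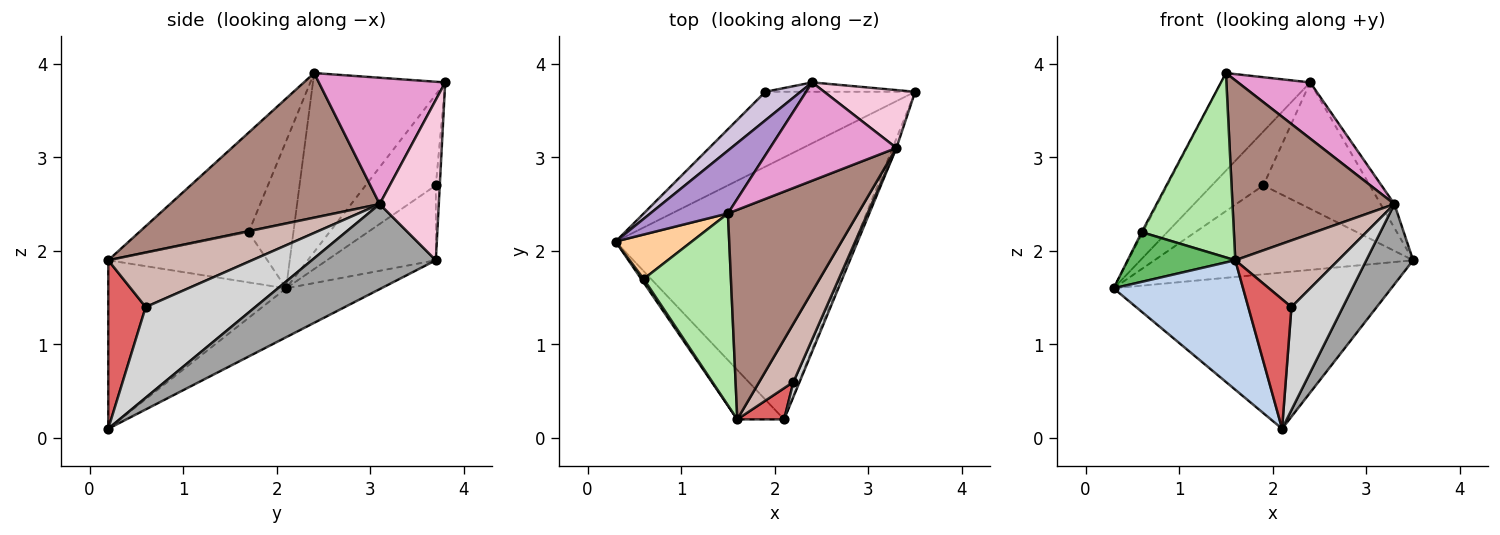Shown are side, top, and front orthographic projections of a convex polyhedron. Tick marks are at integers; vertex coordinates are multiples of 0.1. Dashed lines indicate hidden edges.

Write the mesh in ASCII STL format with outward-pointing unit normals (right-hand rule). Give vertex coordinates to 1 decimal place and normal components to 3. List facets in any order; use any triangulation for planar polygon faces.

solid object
 facet normal -0.173 0.504 -0.846
  outer loop
   vertex 2.1 0.2 0.1
   vertex 0.3 2.1 1.6
   vertex 3.5 3.7 1.9
  endloop
 endfacet
 facet normal -0.789 -0.574 -0.219
  outer loop
   vertex 1.6 0.2 1.9
   vertex 0.3 2.1 1.6
   vertex 2.1 0.2 0.1
  endloop
 endfacet
 facet normal -0.307 0.728 -0.613
  outer loop
   vertex 1.9 3.7 2.7
   vertex 3.5 3.7 1.9
   vertex 0.3 2.1 1.6
  endloop
 endfacet
 facet normal -0.888 0.024 0.460
  outer loop
   vertex 0.6 1.7 2.2
   vertex 1.5 2.4 3.9
   vertex 0.3 2.1 1.6
  endloop
 endfacet
 facet normal -0.828 -0.560 0.041
  outer loop
   vertex 0.6 1.7 2.2
   vertex 0.3 2.1 1.6
   vertex 1.6 0.2 1.9
  endloop
 endfacet
 facet normal -0.635 -0.535 0.557
  outer loop
   vertex 0.6 1.7 2.2
   vertex 1.6 0.2 1.9
   vertex 1.5 2.4 3.9
  endloop
 endfacet
 facet normal 0.645 -0.743 0.179
  outer loop
   vertex 2.2 0.6 1.4
   vertex 1.6 0.2 1.9
   vertex 2.1 0.2 0.1
  endloop
 endfacet
 facet normal -0.037 0.997 -0.074
  outer loop
   vertex 2.4 3.8 3.8
   vertex 3.5 3.7 1.9
   vertex 1.9 3.7 2.7
  endloop
 endfacet
 facet normal -0.780 0.526 0.339
  outer loop
   vertex 2.4 3.8 3.8
   vertex 0.3 2.1 1.6
   vertex 1.5 2.4 3.9
  endloop
 endfacet
 facet normal -0.770 0.564 0.299
  outer loop
   vertex 2.4 3.8 3.8
   vertex 1.9 3.7 2.7
   vertex 0.3 2.1 1.6
  endloop
 endfacet
 facet normal 0.645 -0.498 0.580
  outer loop
   vertex 3.3 3.1 2.5
   vertex 1.5 2.4 3.9
   vertex 1.6 0.2 1.9
  endloop
 endfacet
 facet normal 0.724 -0.519 0.454
  outer loop
   vertex 3.3 3.1 2.5
   vertex 1.6 0.2 1.9
   vertex 2.2 0.6 1.4
  endloop
 endfacet
 facet normal 0.656 -0.375 0.656
  outer loop
   vertex 3.3 3.1 2.5
   vertex 2.4 3.8 3.8
   vertex 1.5 2.4 3.9
  endloop
 endfacet
 facet normal 0.853 0.199 0.483
  outer loop
   vertex 3.3 3.1 2.5
   vertex 3.5 3.7 1.9
   vertex 2.4 3.8 3.8
  endloop
 endfacet
 facet normal 0.935 -0.353 -0.041
  outer loop
   vertex 3.3 3.1 2.5
   vertex 2.1 0.2 0.1
   vertex 3.5 3.7 1.9
  endloop
 endfacet
 facet normal 0.903 -0.424 0.061
  outer loop
   vertex 3.3 3.1 2.5
   vertex 2.2 0.6 1.4
   vertex 2.1 0.2 0.1
  endloop
 endfacet
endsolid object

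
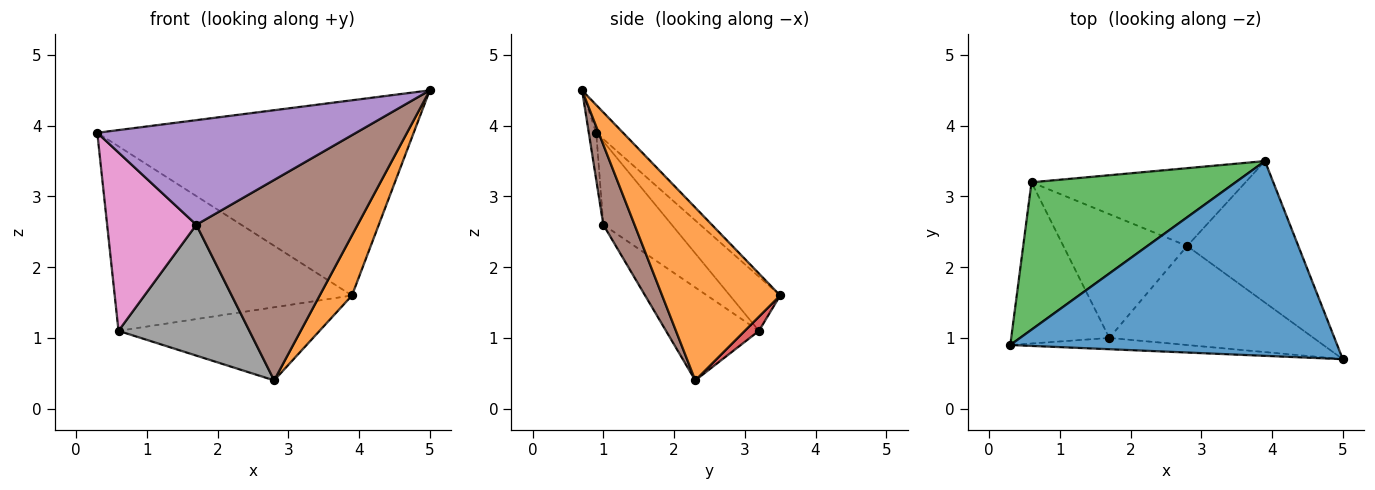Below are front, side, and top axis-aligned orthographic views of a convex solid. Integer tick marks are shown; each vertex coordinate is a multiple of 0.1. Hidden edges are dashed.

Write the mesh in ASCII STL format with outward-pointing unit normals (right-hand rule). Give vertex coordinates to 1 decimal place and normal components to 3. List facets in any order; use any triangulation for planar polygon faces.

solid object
 facet normal -0.060 0.707 0.705
  outer loop
   vertex 3.9 3.5 1.6
   vertex 0.3 0.9 3.9
   vertex 5.0 0.7 4.5
  endloop
 endfacet
 facet normal 0.820 -0.224 -0.527
  outer loop
   vertex 2.8 2.3 0.4
   vertex 3.9 3.5 1.6
   vertex 5.0 0.7 4.5
  endloop
 endfacet
 facet normal -0.163 0.771 0.616
  outer loop
   vertex 0.6 3.2 1.1
   vertex 0.3 0.9 3.9
   vertex 3.9 3.5 1.6
  endloop
 endfacet
 facet normal 0.048 0.684 -0.728
  outer loop
   vertex 0.6 3.2 1.1
   vertex 3.9 3.5 1.6
   vertex 2.8 2.3 0.4
  endloop
 endfacet
 facet normal -0.029 -0.994 -0.107
  outer loop
   vertex 1.7 1.0 2.6
   vertex 5.0 0.7 4.5
   vertex 0.3 0.9 3.9
  endloop
 endfacet
 facet normal 0.171 -0.883 -0.436
  outer loop
   vertex 1.7 1.0 2.6
   vertex 2.8 2.3 0.4
   vertex 5.0 0.7 4.5
  endloop
 endfacet
 facet normal -0.495 -0.645 -0.583
  outer loop
   vertex 1.7 1.0 2.6
   vertex 0.3 0.9 3.9
   vertex 0.6 3.2 1.1
  endloop
 endfacet
 facet normal -0.458 -0.646 -0.611
  outer loop
   vertex 1.7 1.0 2.6
   vertex 0.6 3.2 1.1
   vertex 2.8 2.3 0.4
  endloop
 endfacet
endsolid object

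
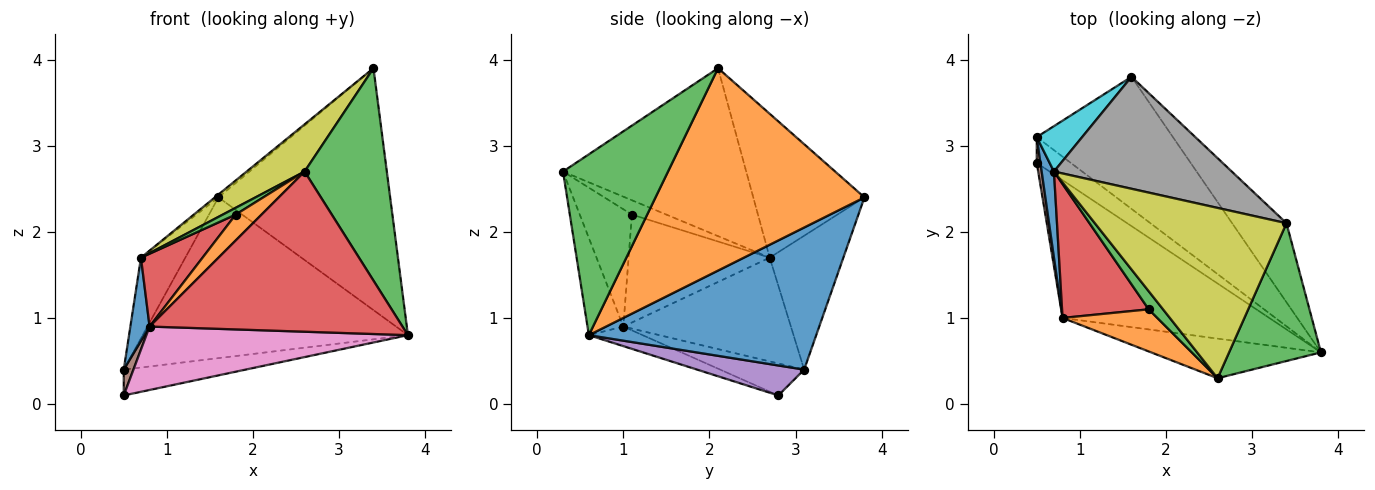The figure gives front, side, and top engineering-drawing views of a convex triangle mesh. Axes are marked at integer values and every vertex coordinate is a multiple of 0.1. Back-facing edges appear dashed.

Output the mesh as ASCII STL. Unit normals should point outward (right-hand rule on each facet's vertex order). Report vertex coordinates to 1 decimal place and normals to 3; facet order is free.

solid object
 facet normal 0.552 0.644 -0.529
  outer loop
   vertex 1.6 3.8 2.4
   vertex 3.8 0.6 0.8
   vertex 0.5 3.1 0.4
  endloop
 endfacet
 facet normal 0.756 0.622 -0.203
  outer loop
   vertex 3.4 2.1 3.9
   vertex 3.8 0.6 0.8
   vertex 1.6 3.8 2.4
  endloop
 endfacet
 facet normal 0.731 -0.572 0.371
  outer loop
   vertex 3.4 2.1 3.9
   vertex 2.6 0.3 2.7
   vertex 3.8 0.6 0.8
  endloop
 endfacet
 facet normal -0.136 -0.962 -0.238
  outer loop
   vertex 0.8 1.0 0.9
   vertex 3.8 0.6 0.8
   vertex 2.6 0.3 2.7
  endloop
 endfacet
 facet normal 0.528 0.601 -0.601
  outer loop
   vertex 0.5 2.8 0.1
   vertex 0.5 3.1 0.4
   vertex 3.8 0.6 0.8
  endloop
 endfacet
 facet normal -0.987 -0.114 0.114
  outer loop
   vertex 0.5 2.8 0.1
   vertex 0.8 1.0 0.9
   vertex 0.5 3.1 0.4
  endloop
 endfacet
 facet normal -0.086 -0.417 -0.905
  outer loop
   vertex 0.5 2.8 0.1
   vertex 3.8 0.6 0.8
   vertex 0.8 1.0 0.9
  endloop
 endfacet
 facet normal -0.629 0.020 0.777
  outer loop
   vertex 0.7 2.7 1.7
   vertex 3.4 2.1 3.9
   vertex 1.6 3.8 2.4
  endloop
 endfacet
 facet normal -0.645 -0.204 0.736
  outer loop
   vertex 0.7 2.7 1.7
   vertex 2.6 0.3 2.7
   vertex 3.4 2.1 3.9
  endloop
 endfacet
 facet normal -0.823 0.495 0.279
  outer loop
   vertex 0.7 2.7 1.7
   vertex 1.6 3.8 2.4
   vertex 0.5 3.1 0.4
  endloop
 endfacet
 facet normal -0.987 -0.113 0.117
  outer loop
   vertex 0.7 2.7 1.7
   vertex 0.5 3.1 0.4
   vertex 0.8 1.0 0.9
  endloop
 endfacet
 facet normal -0.726 -0.360 0.586
  outer loop
   vertex 1.8 1.1 2.2
   vertex 0.8 1.0 0.9
   vertex 2.6 0.3 2.7
  endloop
 endfacet
 facet normal -0.683 -0.256 0.683
  outer loop
   vertex 1.8 1.1 2.2
   vertex 2.6 0.3 2.7
   vertex 0.7 2.7 1.7
  endloop
 endfacet
 facet normal -0.738 -0.322 0.593
  outer loop
   vertex 1.8 1.1 2.2
   vertex 0.7 2.7 1.7
   vertex 0.8 1.0 0.9
  endloop
 endfacet
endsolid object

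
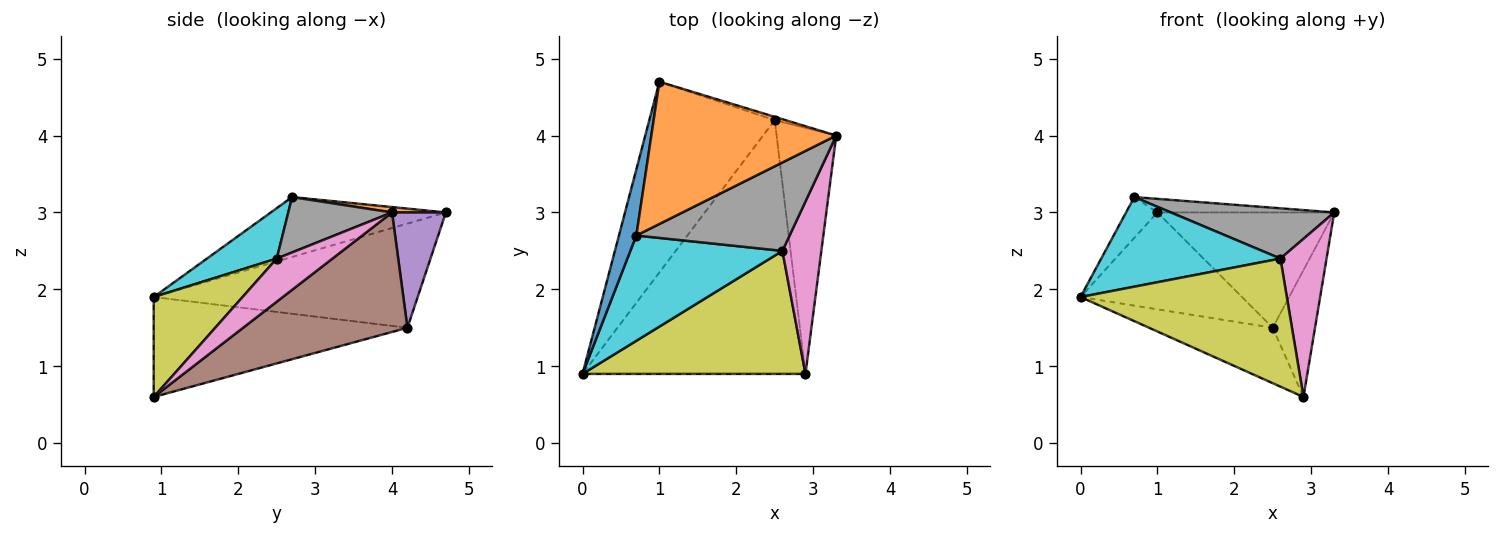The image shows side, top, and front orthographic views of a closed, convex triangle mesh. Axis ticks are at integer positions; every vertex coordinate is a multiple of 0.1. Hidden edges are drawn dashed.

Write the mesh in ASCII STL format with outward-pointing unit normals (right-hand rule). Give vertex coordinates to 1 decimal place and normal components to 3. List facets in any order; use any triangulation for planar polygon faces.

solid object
 facet normal -0.946 0.169 0.275
  outer loop
   vertex 0.7 2.7 3.2
   vertex 1.0 4.7 3.0
   vertex 0.0 0.9 1.9
  endloop
 endfacet
 facet normal 0.029 0.095 0.995
  outer loop
   vertex 0.7 2.7 3.2
   vertex 3.3 4.0 3.0
   vertex 1.0 4.7 3.0
  endloop
 endfacet
 facet normal -0.595 0.364 -0.716
  outer loop
   vertex 2.5 4.2 1.5
   vertex 0.0 0.9 1.9
   vertex 1.0 4.7 3.0
  endloop
 endfacet
 facet normal -0.401 0.195 -0.895
  outer loop
   vertex 2.5 4.2 1.5
   vertex 2.9 0.9 0.6
   vertex 0.0 0.9 1.9
  endloop
 endfacet
 facet normal 0.291 0.956 -0.028
  outer loop
   vertex 2.5 4.2 1.5
   vertex 1.0 4.7 3.0
   vertex 3.3 4.0 3.0
  endloop
 endfacet
 facet normal 0.872 0.224 -0.435
  outer loop
   vertex 2.5 4.2 1.5
   vertex 3.3 4.0 3.0
   vertex 2.9 0.9 0.6
  endloop
 endfacet
 facet normal 0.633 -0.524 0.571
  outer loop
   vertex 2.6 2.5 2.4
   vertex 2.9 0.9 0.6
   vertex 3.3 4.0 3.0
  endloop
 endfacet
 facet normal 0.300 -0.472 0.829
  outer loop
   vertex 2.6 2.5 2.4
   vertex 3.3 4.0 3.0
   vertex 0.7 2.7 3.2
  endloop
 endfacet
 facet normal 0.297 -0.689 0.662
  outer loop
   vertex 2.6 2.5 2.4
   vertex 0.0 0.9 1.9
   vertex 2.9 0.9 0.6
  endloop
 endfacet
 facet normal 0.245 -0.628 0.738
  outer loop
   vertex 2.6 2.5 2.4
   vertex 0.7 2.7 3.2
   vertex 0.0 0.9 1.9
  endloop
 endfacet
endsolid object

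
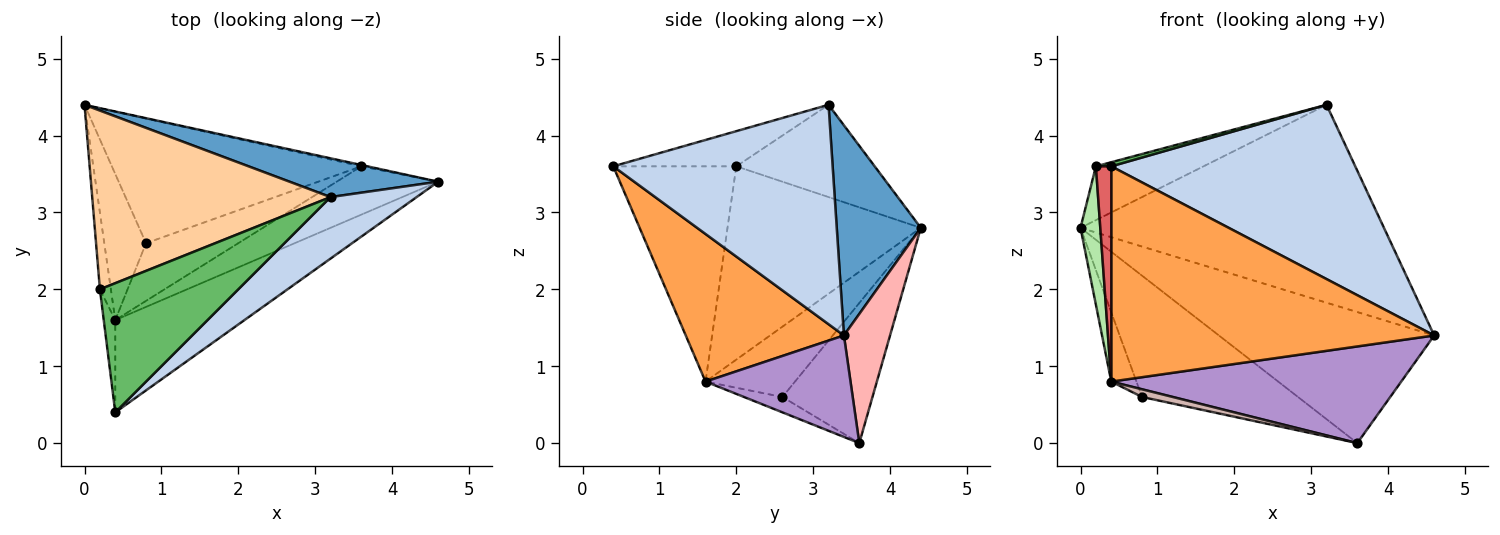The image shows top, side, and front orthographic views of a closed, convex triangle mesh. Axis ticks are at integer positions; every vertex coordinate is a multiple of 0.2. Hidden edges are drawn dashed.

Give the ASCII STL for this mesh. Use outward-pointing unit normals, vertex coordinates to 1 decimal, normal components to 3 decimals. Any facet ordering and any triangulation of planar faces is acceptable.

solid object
 facet normal 0.262 0.947 0.186
  outer loop
   vertex 3.2 3.2 4.4
   vertex 4.6 3.4 1.4
   vertex 0.0 4.4 2.8
  endloop
 endfacet
 facet normal 0.647 -0.719 0.254
  outer loop
   vertex 3.2 3.2 4.4
   vertex 0.4 0.4 3.6
   vertex 4.6 3.4 1.4
  endloop
 endfacet
 facet normal 0.411 -0.838 -0.359
  outer loop
   vertex 0.4 1.6 0.8
   vertex 4.6 3.4 1.4
   vertex 0.4 0.4 3.6
  endloop
 endfacet
 facet normal -0.348 0.270 0.898
  outer loop
   vertex 0.2 2.0 3.6
   vertex 3.2 3.2 4.4
   vertex 0.0 4.4 2.8
  endloop
 endfacet
 facet normal -0.246 -0.031 0.969
  outer loop
   vertex 0.2 2.0 3.6
   vertex 0.4 0.4 3.6
   vertex 3.2 3.2 4.4
  endloop
 endfacet
 facet normal -0.993 -0.102 -0.056
  outer loop
   vertex 0.2 2.0 3.6
   vertex 0.0 4.4 2.8
   vertex 0.4 1.6 0.8
  endloop
 endfacet
 facet normal -0.991 -0.124 -0.053
  outer loop
   vertex 0.2 2.0 3.6
   vertex 0.4 1.6 0.8
   vertex 0.4 0.4 3.6
  endloop
 endfacet
 facet normal 0.210 0.978 -0.010
  outer loop
   vertex 3.6 3.6 0.0
   vertex 0.0 4.4 2.8
   vertex 4.6 3.4 1.4
  endloop
 endfacet
 facet normal 0.408 -0.816 -0.408
  outer loop
   vertex 3.6 3.6 0.0
   vertex 4.6 3.4 1.4
   vertex 0.4 1.6 0.8
  endloop
 endfacet
 facet normal -0.836 0.235 -0.496
  outer loop
   vertex 0.8 2.6 0.6
   vertex 0.4 1.6 0.8
   vertex 0.0 4.4 2.8
  endloop
 endfacet
 facet normal -0.373 0.647 -0.665
  outer loop
   vertex 0.8 2.6 0.6
   vertex 0.0 4.4 2.8
   vertex 3.6 3.6 0.0
  endloop
 endfacet
 facet normal -0.163 -0.130 -0.978
  outer loop
   vertex 0.8 2.6 0.6
   vertex 3.6 3.6 0.0
   vertex 0.4 1.6 0.8
  endloop
 endfacet
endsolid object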